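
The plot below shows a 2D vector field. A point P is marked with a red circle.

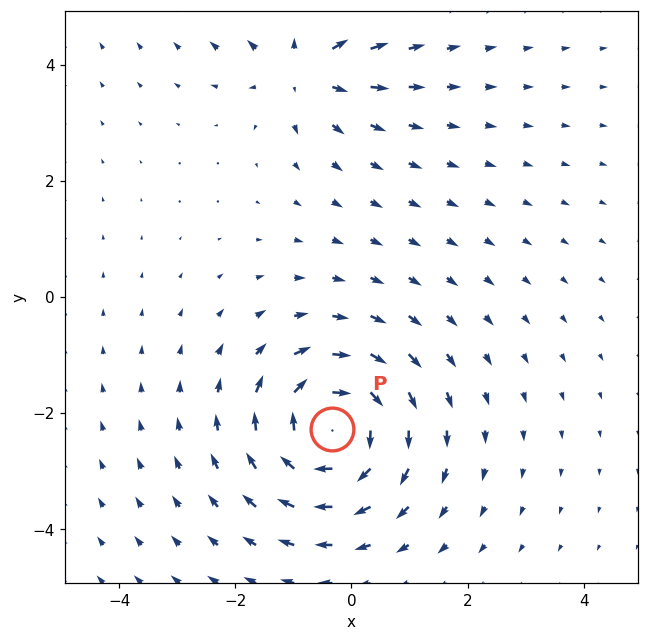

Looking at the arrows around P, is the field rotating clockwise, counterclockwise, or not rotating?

Near P at (-0.3, -2.3) the arrows circulate clockwise. The curl (z-component) there is about -6; negative curl means clockwise rotation.

clockwise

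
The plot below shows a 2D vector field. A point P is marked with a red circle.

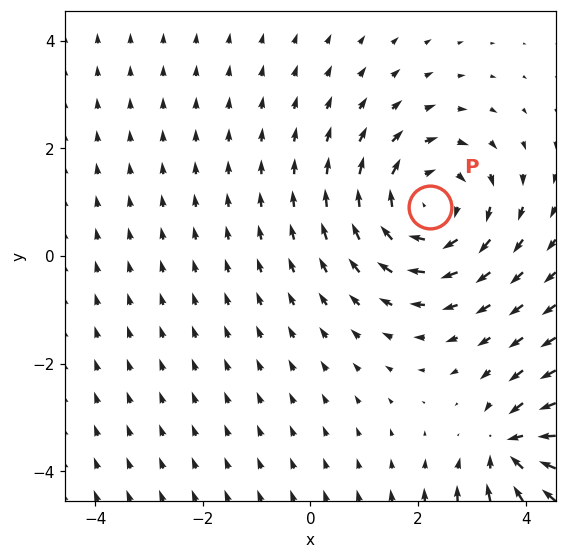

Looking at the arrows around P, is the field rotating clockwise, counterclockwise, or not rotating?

clockwise

Near P at (2.2, 0.9) the arrows circulate clockwise. The curl (z-component) there is about -3; negative curl means clockwise rotation.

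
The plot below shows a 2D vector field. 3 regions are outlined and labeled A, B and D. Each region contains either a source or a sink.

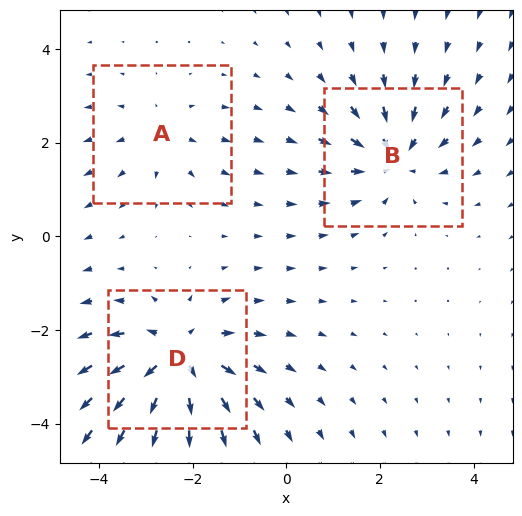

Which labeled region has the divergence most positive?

D

Divergence at each region's feature centre — A: about +2, B: about -4, D: about +5. Region D is most positive.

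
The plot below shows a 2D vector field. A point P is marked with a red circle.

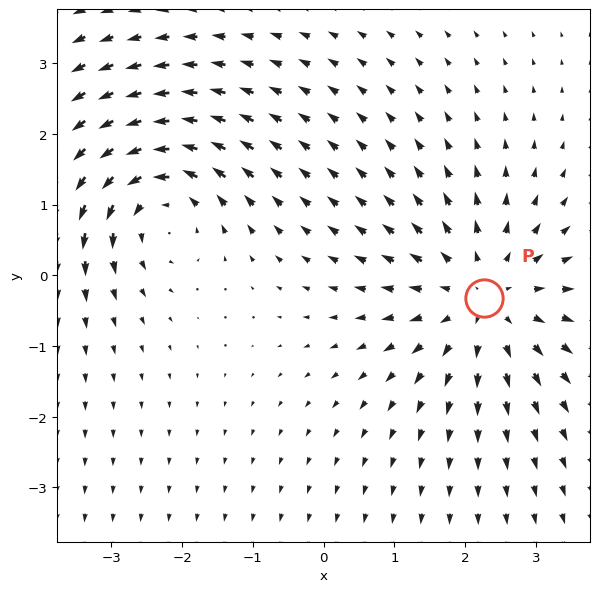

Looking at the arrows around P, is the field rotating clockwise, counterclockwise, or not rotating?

Near P at (2.3, -0.3) the arrows show no circulation. The curl there is ≈0.

not rotating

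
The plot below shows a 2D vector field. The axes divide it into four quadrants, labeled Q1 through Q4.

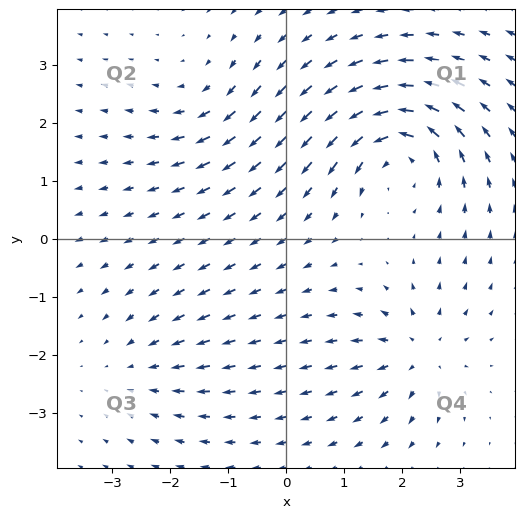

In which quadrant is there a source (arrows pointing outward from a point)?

Q4

The source sits at approximately (2.3, -2.0), which lies in quadrant Q4. The divergence there is about +4, positive as expected for a source.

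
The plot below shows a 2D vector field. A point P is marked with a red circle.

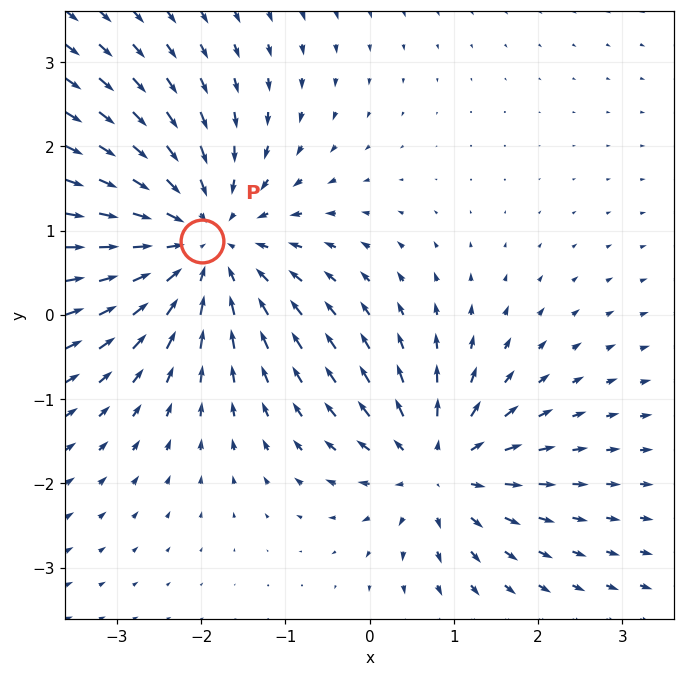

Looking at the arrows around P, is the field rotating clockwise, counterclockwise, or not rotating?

not rotating

Near P at (-2.0, 0.9) the arrows show no circulation. The curl there is ≈0.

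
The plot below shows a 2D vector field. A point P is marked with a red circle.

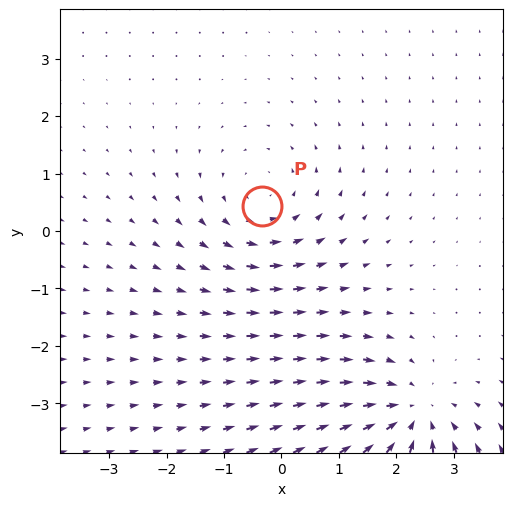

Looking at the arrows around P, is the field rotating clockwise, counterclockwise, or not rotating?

Near P at (-0.3, 0.4) the arrows circulate counterclockwise. The curl (z-component) there is about +3; positive curl means counterclockwise rotation.

counterclockwise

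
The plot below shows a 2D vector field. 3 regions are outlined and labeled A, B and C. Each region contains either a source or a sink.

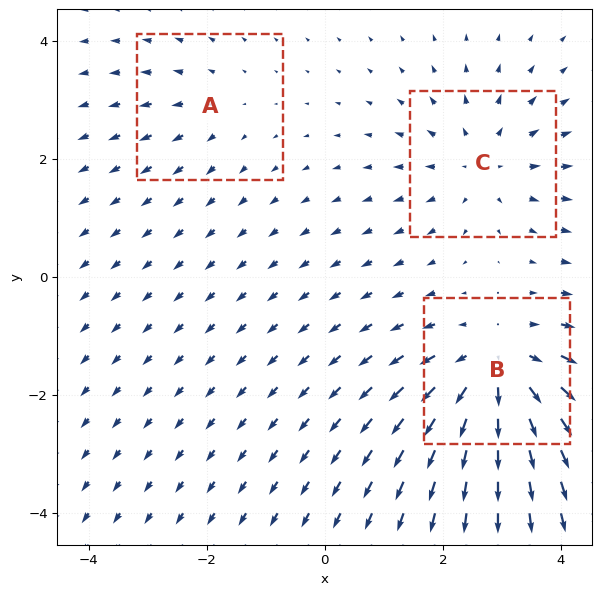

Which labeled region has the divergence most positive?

B

Divergence at each region's feature centre — A: about +2, B: about +5, C: about +3. Region B is most positive.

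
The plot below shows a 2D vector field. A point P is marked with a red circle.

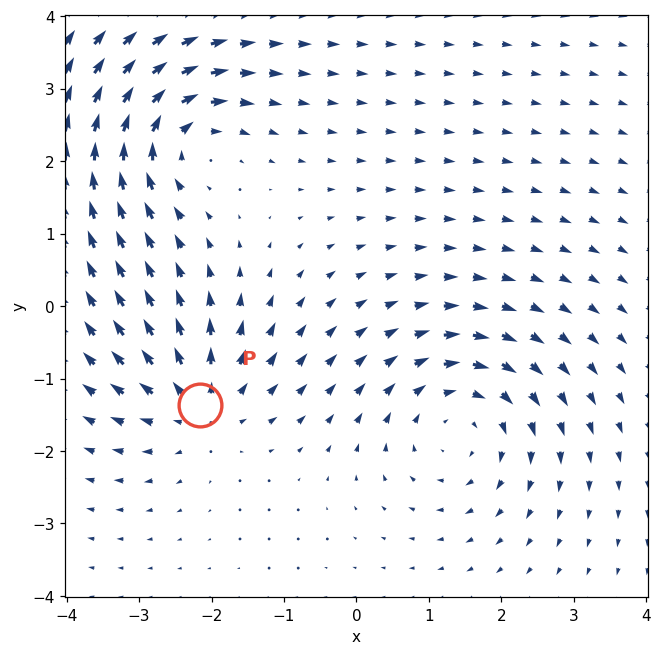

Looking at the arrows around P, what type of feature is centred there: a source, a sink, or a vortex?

At P (-2.2, -1.4) the arrows spread outward. Divergence about +5, curl ≈0 — positive divergence with near-zero curl is a source.

source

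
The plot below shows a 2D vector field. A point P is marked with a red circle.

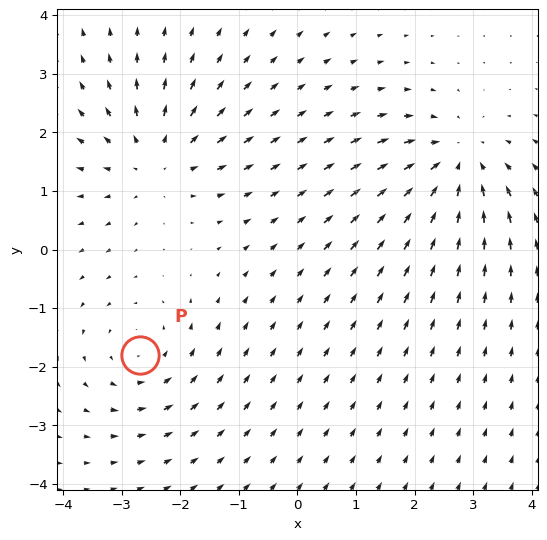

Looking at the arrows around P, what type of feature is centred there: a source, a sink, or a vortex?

vortex

At P (-2.7, -1.8) the arrows circulate counterclockwise. Divergence ≈0, curl about +3 — near-zero divergence with nonzero curl is a vortex.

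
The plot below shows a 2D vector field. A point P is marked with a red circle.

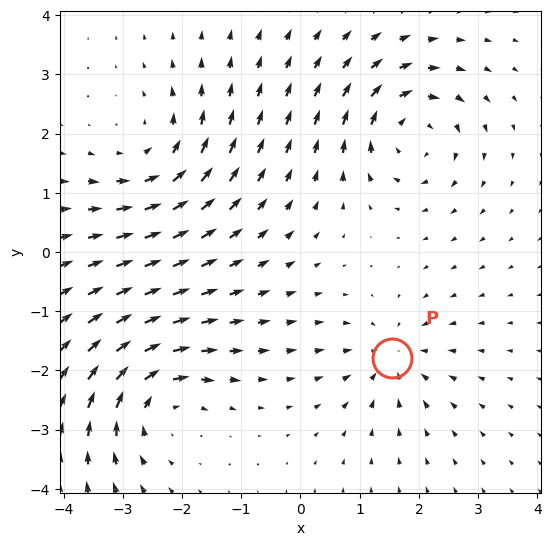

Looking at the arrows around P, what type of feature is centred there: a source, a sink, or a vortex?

At P (1.5, -1.8) the arrows converge inward. Divergence about -4, curl ≈0 — negative divergence with near-zero curl is a sink.

sink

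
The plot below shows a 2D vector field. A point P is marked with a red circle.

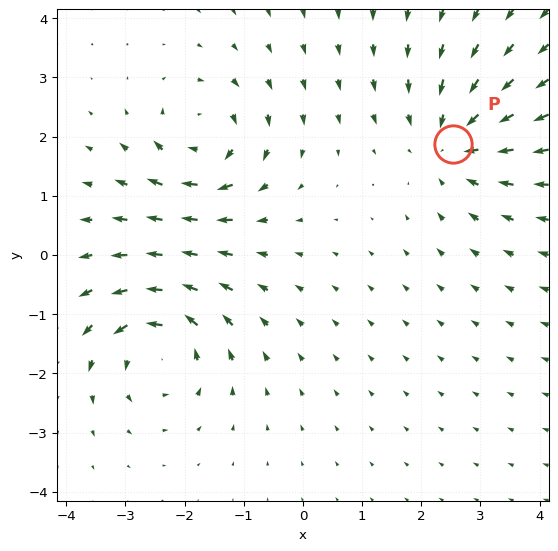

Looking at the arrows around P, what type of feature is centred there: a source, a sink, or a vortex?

sink

At P (2.5, 1.9) the arrows converge inward. Divergence about -4, curl ≈0 — negative divergence with near-zero curl is a sink.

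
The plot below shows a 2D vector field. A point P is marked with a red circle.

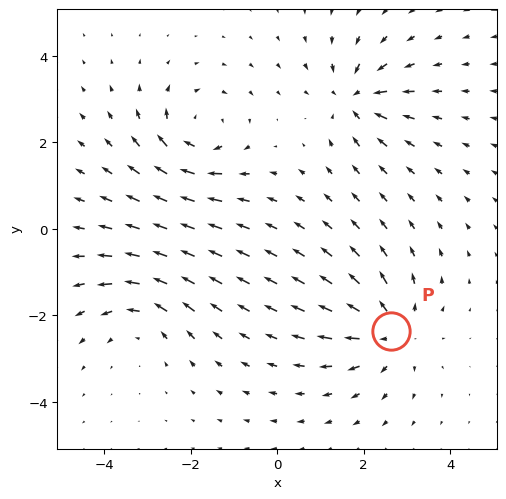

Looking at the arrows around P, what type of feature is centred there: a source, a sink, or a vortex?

source

At P (2.6, -2.4) the arrows spread outward. Divergence about +4, curl ≈0 — positive divergence with near-zero curl is a source.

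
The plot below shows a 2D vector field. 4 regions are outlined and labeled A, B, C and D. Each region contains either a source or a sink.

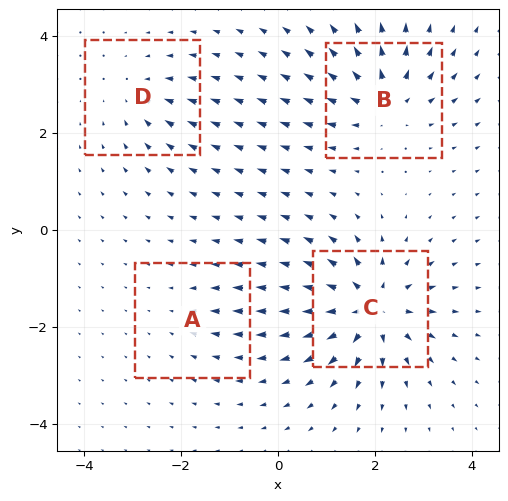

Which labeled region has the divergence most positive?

C

Divergence at each region's feature centre — A: about -2, B: about +6, C: about +8, D: about -4. Region C is most positive.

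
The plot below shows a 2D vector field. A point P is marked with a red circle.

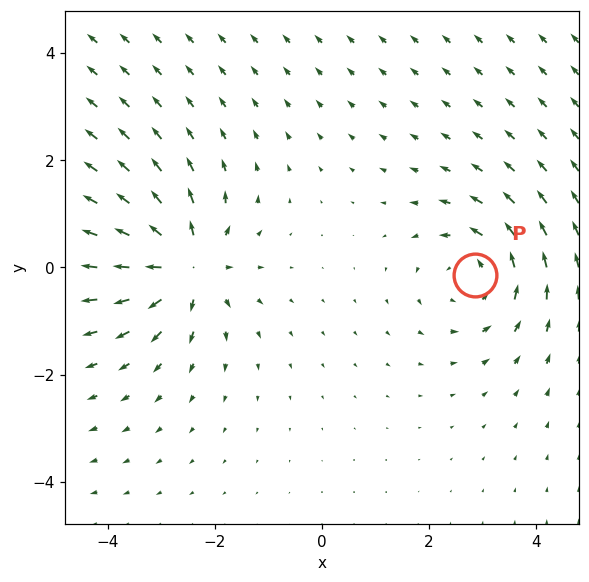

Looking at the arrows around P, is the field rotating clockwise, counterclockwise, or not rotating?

Near P at (2.9, -0.1) the arrows circulate counterclockwise. The curl (z-component) there is about +3; positive curl means counterclockwise rotation.

counterclockwise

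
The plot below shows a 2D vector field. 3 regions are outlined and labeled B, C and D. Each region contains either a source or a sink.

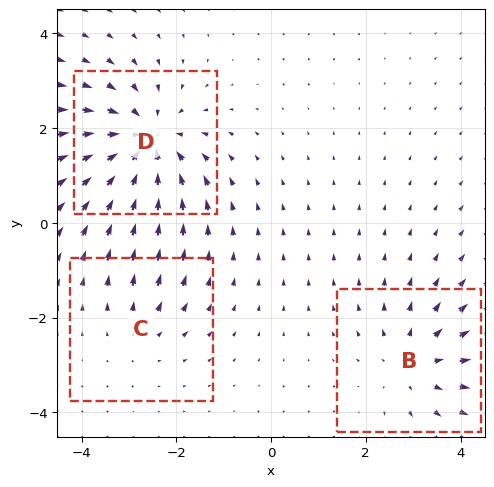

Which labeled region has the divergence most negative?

D

Divergence at each region's feature centre — B: about +3, C: about +2, D: about -5. Region D is most negative.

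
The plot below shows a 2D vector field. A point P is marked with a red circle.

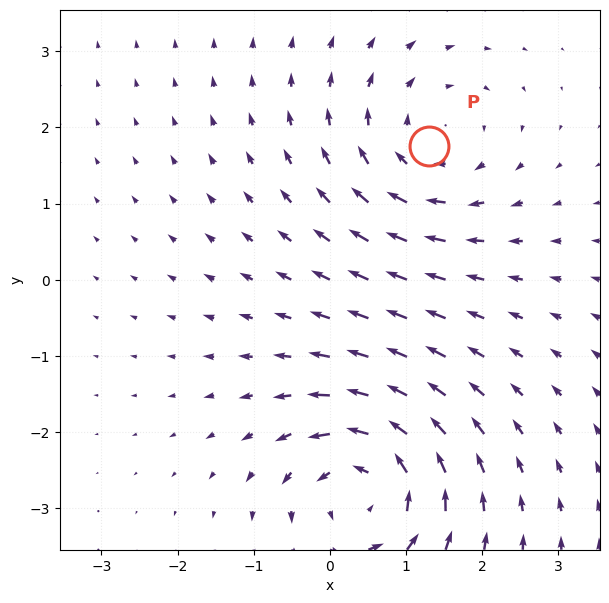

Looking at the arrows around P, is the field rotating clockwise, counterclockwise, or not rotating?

Near P at (1.3, 1.8) the arrows circulate clockwise. The curl (z-component) there is about -4; negative curl means clockwise rotation.

clockwise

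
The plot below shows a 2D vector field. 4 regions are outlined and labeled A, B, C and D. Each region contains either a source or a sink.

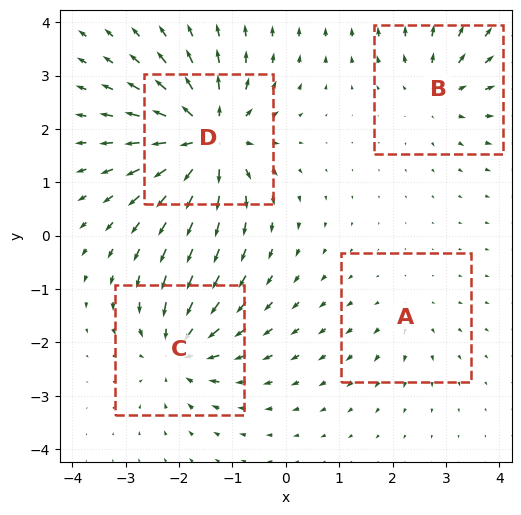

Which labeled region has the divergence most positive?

Divergence at each region's feature centre — A: about +3, B: about +4, C: about -6, D: about +9. Region D is most positive.

D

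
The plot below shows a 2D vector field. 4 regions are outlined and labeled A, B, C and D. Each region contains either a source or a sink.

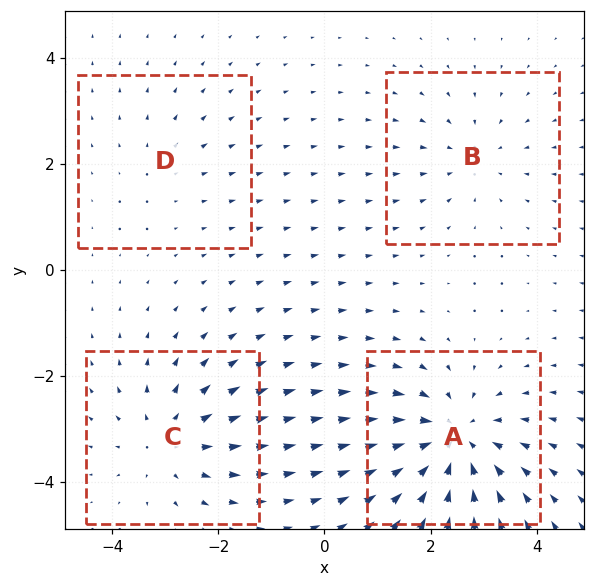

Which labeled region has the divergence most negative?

Divergence at each region's feature centre — A: about -6, B: about -3, C: about +4, D: about +2. Region A is most negative.

A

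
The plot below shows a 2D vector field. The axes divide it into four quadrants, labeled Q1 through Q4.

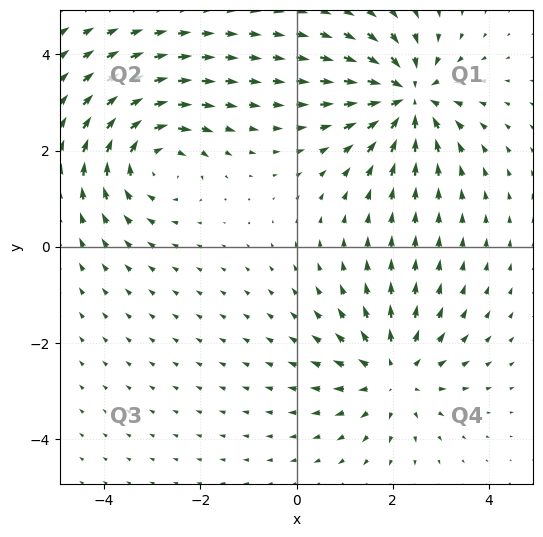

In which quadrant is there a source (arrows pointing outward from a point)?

The source sits at approximately (2.0, -2.7), which lies in quadrant Q4. The divergence there is about +4, positive as expected for a source.

Q4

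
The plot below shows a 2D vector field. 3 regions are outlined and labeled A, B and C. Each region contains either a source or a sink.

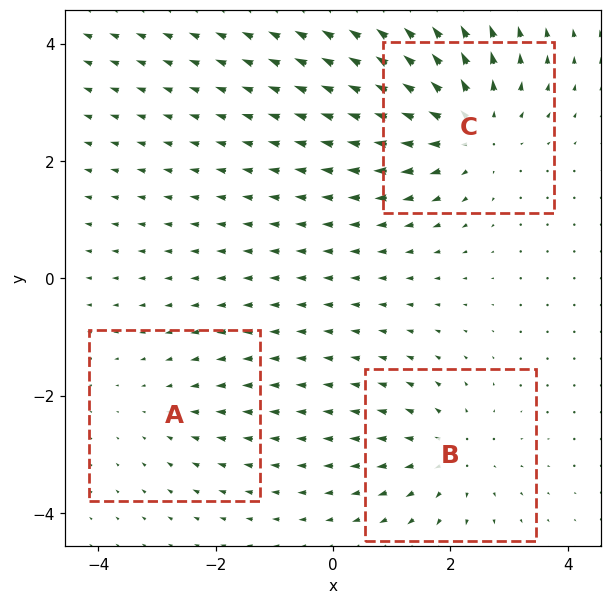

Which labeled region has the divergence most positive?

Divergence at each region's feature centre — A: about -2, B: about +3, C: about +5. Region C is most positive.

C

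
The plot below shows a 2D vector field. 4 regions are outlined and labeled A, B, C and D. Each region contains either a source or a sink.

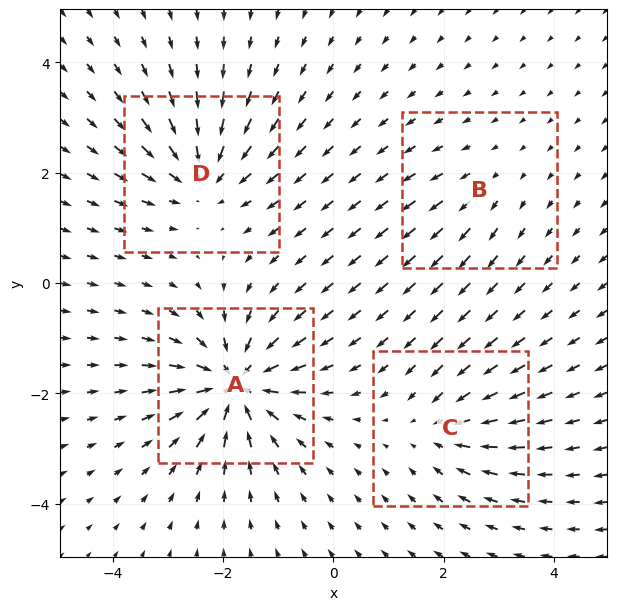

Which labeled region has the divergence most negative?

A

Divergence at each region's feature centre — A: about -8, B: about +2, C: about -4, D: about -6. Region A is most negative.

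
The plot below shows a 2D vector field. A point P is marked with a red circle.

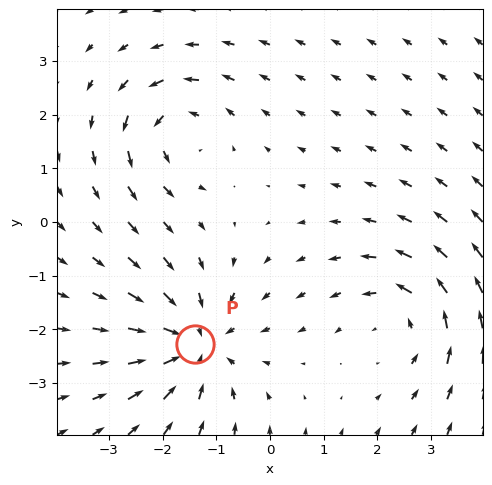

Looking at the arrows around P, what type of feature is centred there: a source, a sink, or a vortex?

sink

At P (-1.4, -2.3) the arrows converge inward. Divergence about -5, curl ≈0 — negative divergence with near-zero curl is a sink.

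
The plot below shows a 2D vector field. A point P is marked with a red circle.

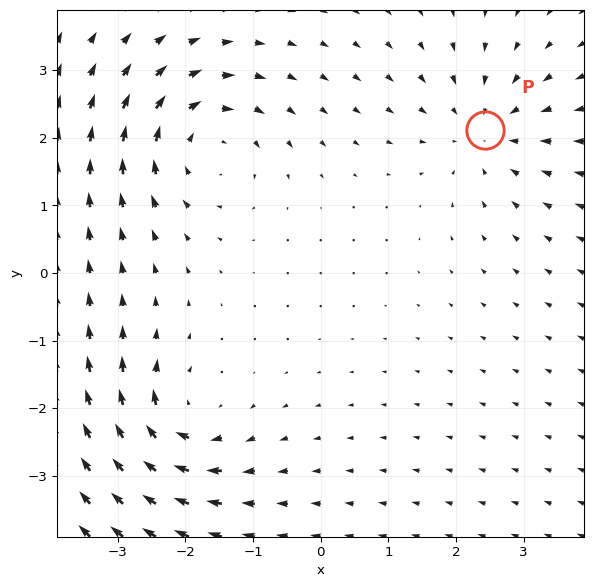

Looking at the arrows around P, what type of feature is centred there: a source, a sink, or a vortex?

sink

At P (2.4, 2.1) the arrows converge inward. Divergence about -3, curl ≈0 — negative divergence with near-zero curl is a sink.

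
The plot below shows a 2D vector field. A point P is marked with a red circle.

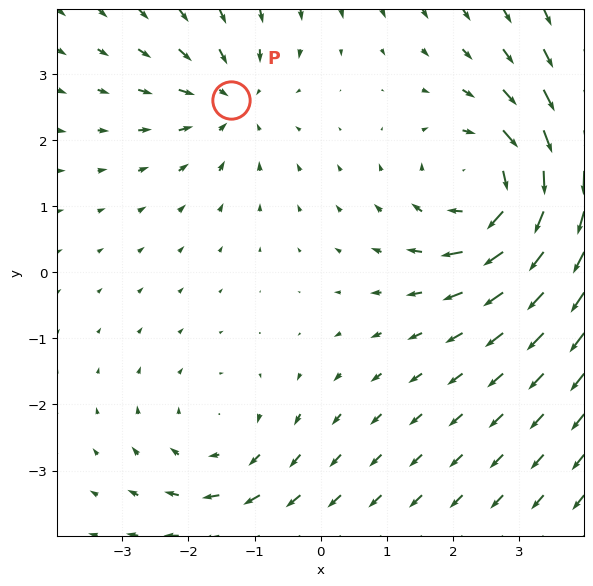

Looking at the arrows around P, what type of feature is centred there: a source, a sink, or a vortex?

At P (-1.4, 2.6) the arrows converge inward. Divergence about -3, curl ≈0 — negative divergence with near-zero curl is a sink.

sink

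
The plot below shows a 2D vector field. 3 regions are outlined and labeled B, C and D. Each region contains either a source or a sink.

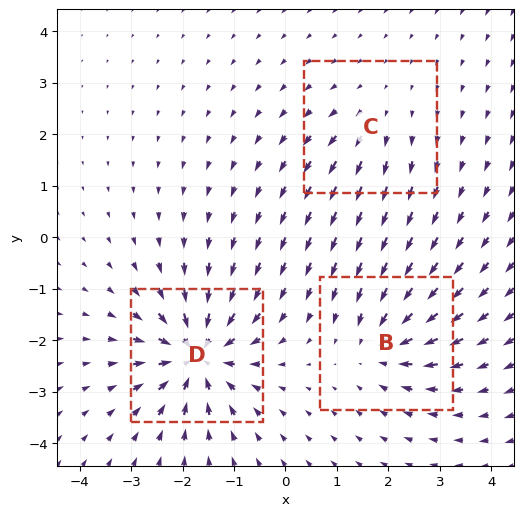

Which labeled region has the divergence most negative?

Divergence at each region's feature centre — B: about -4, C: about +2, D: about -7. Region D is most negative.

D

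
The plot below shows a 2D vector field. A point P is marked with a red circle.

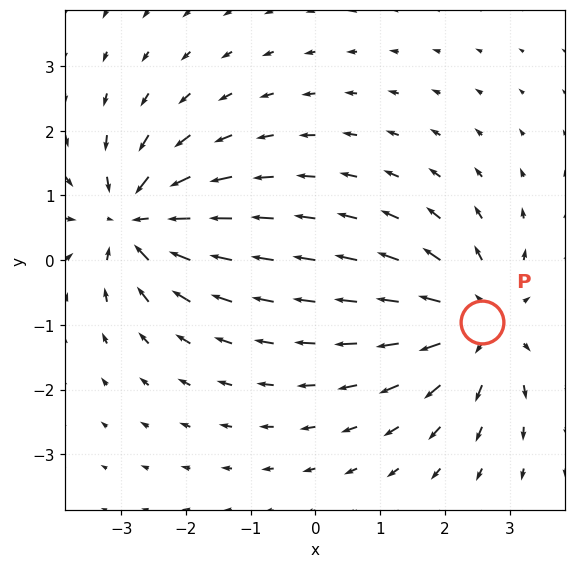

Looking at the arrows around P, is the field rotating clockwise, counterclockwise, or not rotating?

Near P at (2.6, -1.0) the arrows show no circulation. The curl there is ≈0.

not rotating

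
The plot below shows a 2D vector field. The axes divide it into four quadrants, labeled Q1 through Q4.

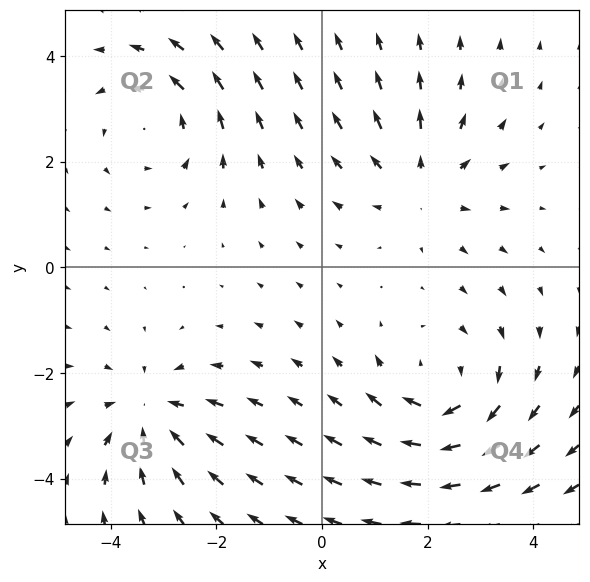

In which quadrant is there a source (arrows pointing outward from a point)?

Q1

The source sits at approximately (1.9, 1.6), which lies in quadrant Q1. The divergence there is about +3, positive as expected for a source.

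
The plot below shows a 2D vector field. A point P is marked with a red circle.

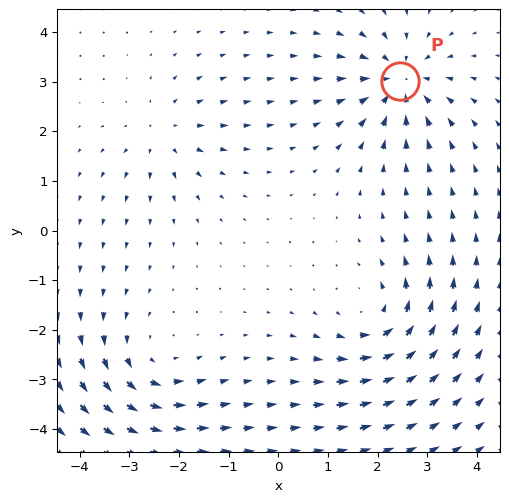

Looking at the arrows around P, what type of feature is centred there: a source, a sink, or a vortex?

sink

At P (2.4, 3.0) the arrows converge inward. Divergence about -5, curl ≈0 — negative divergence with near-zero curl is a sink.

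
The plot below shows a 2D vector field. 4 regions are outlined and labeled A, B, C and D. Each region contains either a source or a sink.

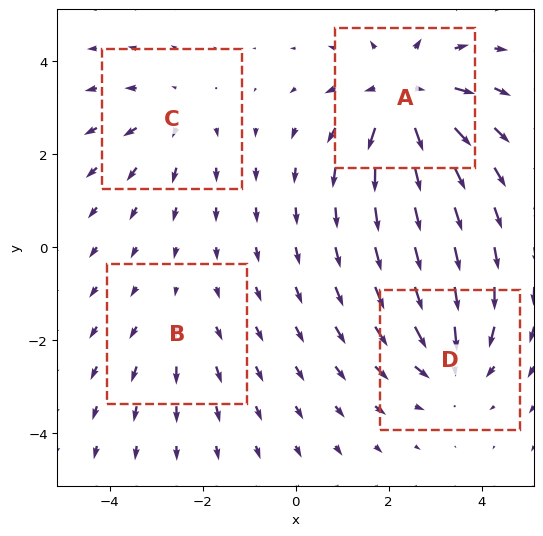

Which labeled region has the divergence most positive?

Divergence at each region's feature centre — A: about +6, B: about +2, C: about +3, D: about -4. Region A is most positive.

A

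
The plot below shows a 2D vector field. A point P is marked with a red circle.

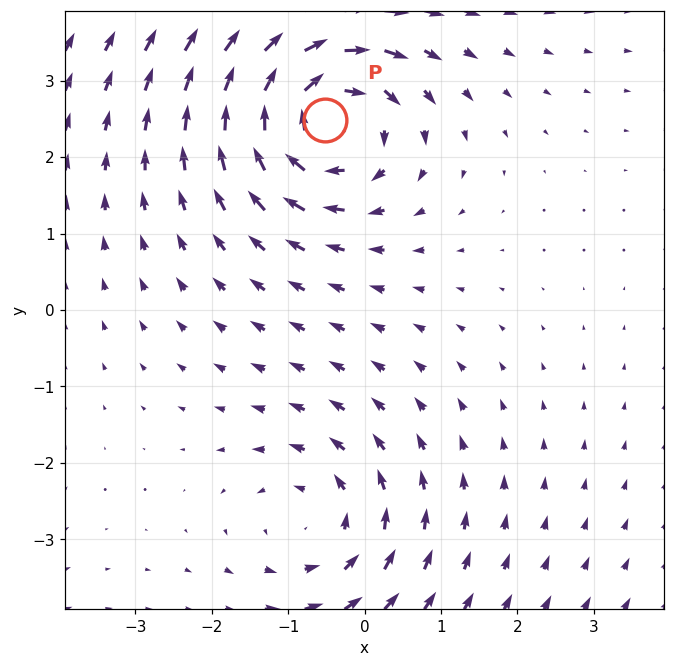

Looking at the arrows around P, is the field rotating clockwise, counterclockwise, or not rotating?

Near P at (-0.5, 2.5) the arrows circulate clockwise. The curl (z-component) there is about -6; negative curl means clockwise rotation.

clockwise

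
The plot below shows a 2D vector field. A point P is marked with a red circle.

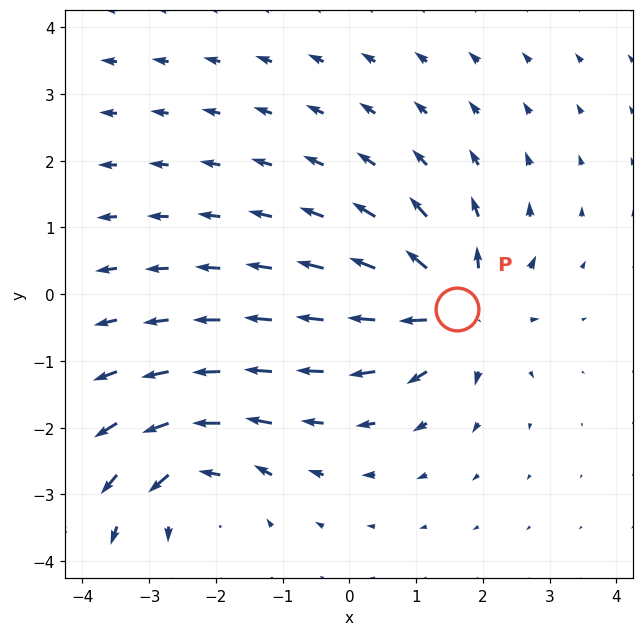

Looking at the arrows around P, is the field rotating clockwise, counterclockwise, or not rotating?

not rotating

Near P at (1.6, -0.2) the arrows show no circulation. The curl there is ≈0.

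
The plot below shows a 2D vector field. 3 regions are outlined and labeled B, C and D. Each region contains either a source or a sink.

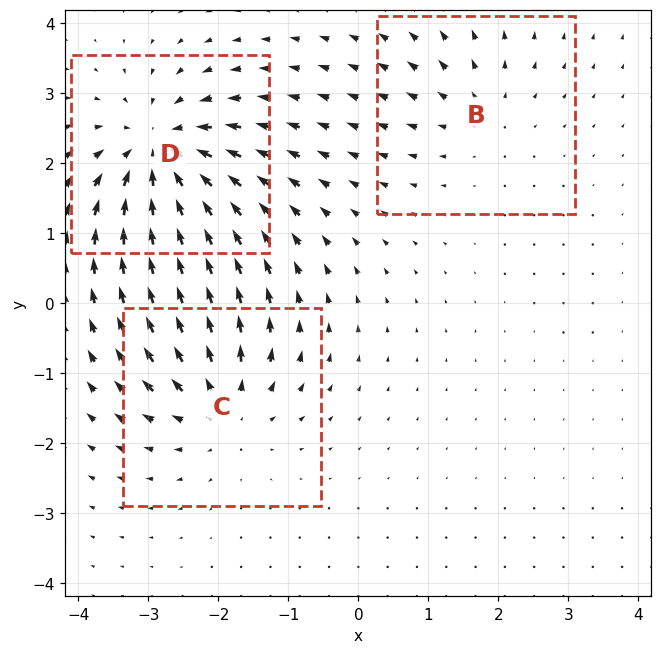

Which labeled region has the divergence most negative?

Divergence at each region's feature centre — B: about +2, C: about +4, D: about -5. Region D is most negative.

D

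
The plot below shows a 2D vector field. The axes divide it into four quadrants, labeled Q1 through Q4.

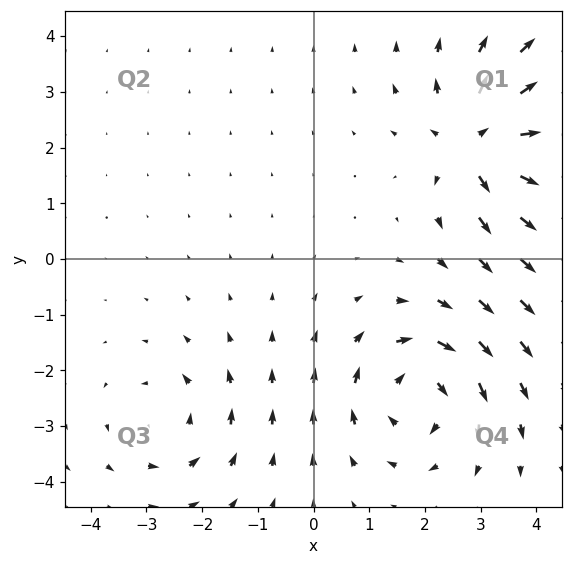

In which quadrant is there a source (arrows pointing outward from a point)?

The source sits at approximately (3.0, 2.1), which lies in quadrant Q1. The divergence there is about +6, positive as expected for a source.

Q1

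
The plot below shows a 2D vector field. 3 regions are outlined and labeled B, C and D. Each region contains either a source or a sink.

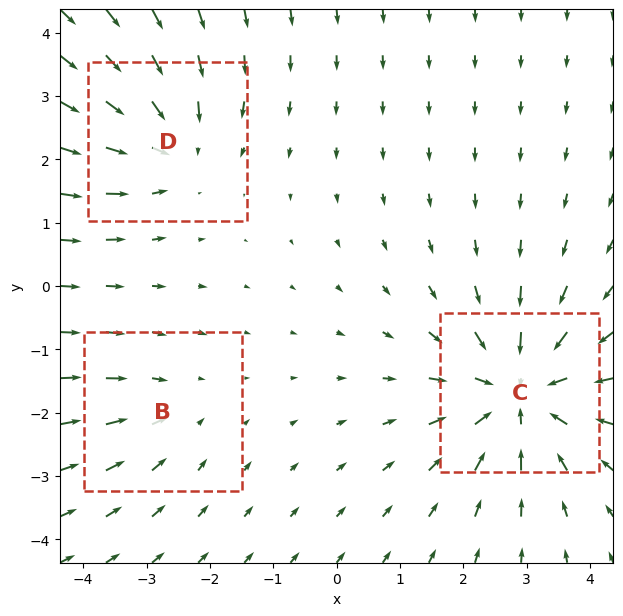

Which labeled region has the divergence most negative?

Divergence at each region's feature centre — B: about -2, C: about -5, D: about -3. Region C is most negative.

C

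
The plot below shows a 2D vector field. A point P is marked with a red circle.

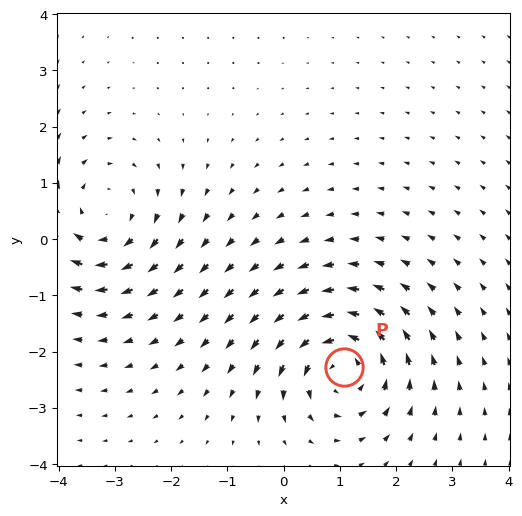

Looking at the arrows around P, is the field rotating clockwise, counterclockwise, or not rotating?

counterclockwise

Near P at (1.1, -2.3) the arrows circulate counterclockwise. The curl (z-component) there is about +6; positive curl means counterclockwise rotation.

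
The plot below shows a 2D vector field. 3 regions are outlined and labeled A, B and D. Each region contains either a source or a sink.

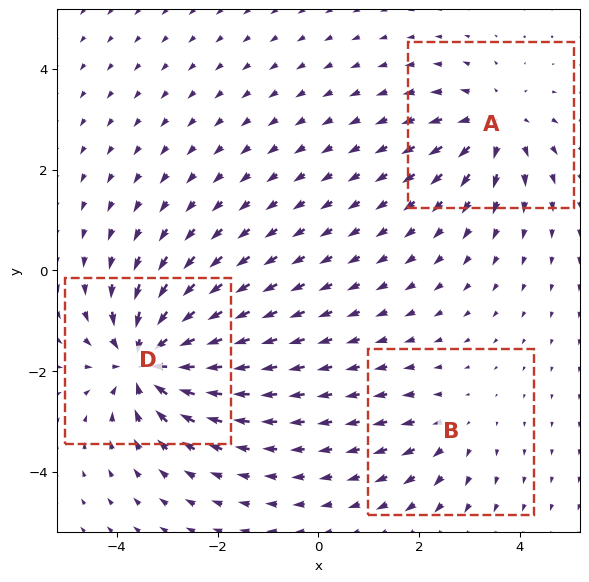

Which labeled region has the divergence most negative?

Divergence at each region's feature centre — A: about +3, B: about +2, D: about -5. Region D is most negative.

D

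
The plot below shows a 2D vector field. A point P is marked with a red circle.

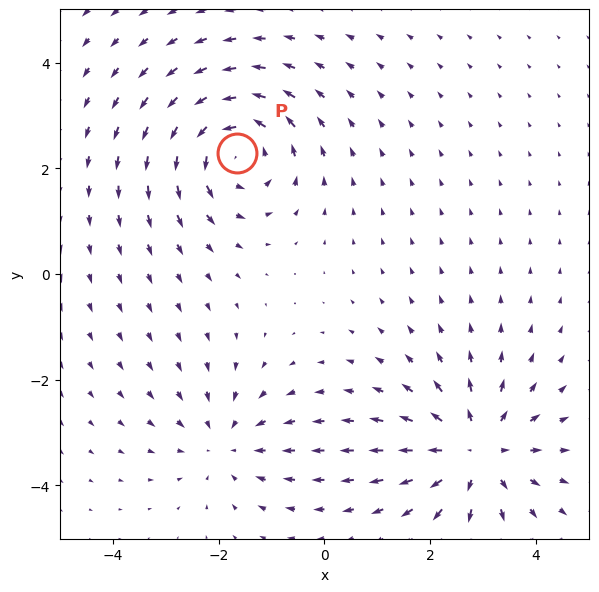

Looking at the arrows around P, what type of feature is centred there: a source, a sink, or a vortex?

vortex

At P (-1.7, 2.3) the arrows circulate counterclockwise. Divergence ≈0, curl about +5 — near-zero divergence with nonzero curl is a vortex.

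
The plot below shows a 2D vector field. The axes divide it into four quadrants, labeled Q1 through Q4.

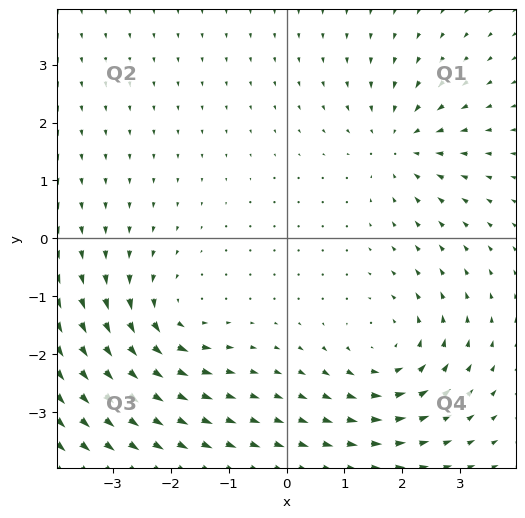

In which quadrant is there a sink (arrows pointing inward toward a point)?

Q1

The sink sits at approximately (2.0, 1.6), which lies in quadrant Q1. The divergence there is about -3, negative as expected for a sink.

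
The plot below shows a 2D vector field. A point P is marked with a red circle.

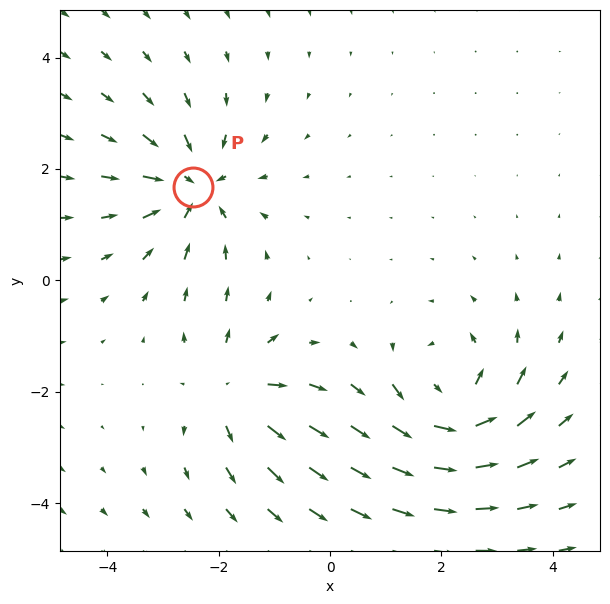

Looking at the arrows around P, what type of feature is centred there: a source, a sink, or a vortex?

At P (-2.5, 1.7) the arrows converge inward. Divergence about -5, curl ≈0 — negative divergence with near-zero curl is a sink.

sink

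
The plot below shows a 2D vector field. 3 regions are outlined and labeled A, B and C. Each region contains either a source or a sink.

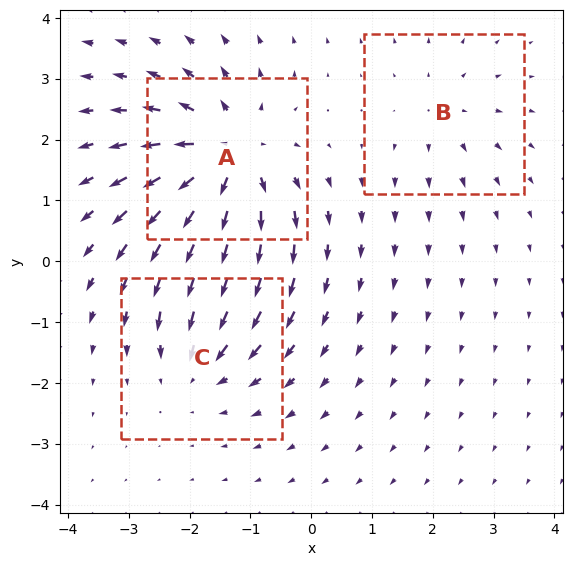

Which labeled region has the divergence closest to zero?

Divergence at each region's feature centre — A: about +6, B: about +2, C: about -3. Region B is closest to zero.

B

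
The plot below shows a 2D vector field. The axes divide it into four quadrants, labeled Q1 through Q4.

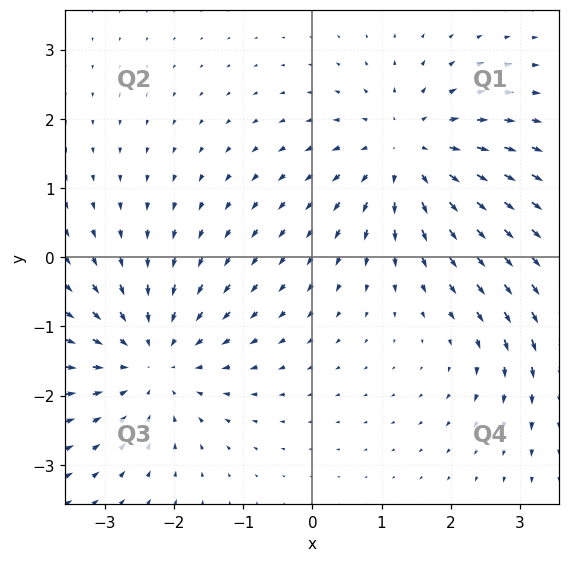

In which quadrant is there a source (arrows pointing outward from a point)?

The source sits at approximately (1.4, 1.5), which lies in quadrant Q1. The divergence there is about +4, positive as expected for a source.

Q1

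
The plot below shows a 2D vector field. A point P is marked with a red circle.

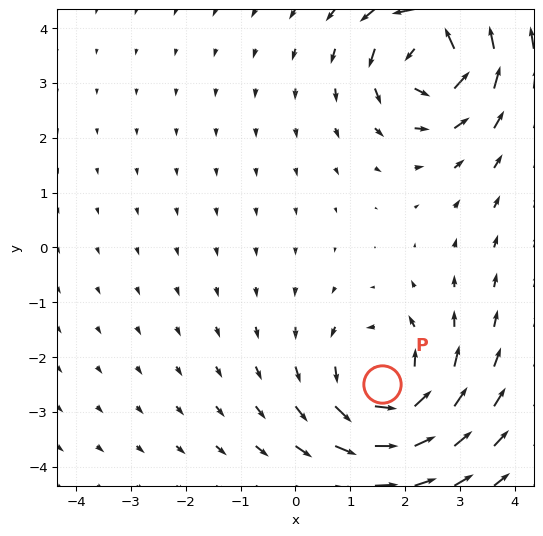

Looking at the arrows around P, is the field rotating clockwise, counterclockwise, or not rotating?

counterclockwise

Near P at (1.6, -2.5) the arrows circulate counterclockwise. The curl (z-component) there is about +4; positive curl means counterclockwise rotation.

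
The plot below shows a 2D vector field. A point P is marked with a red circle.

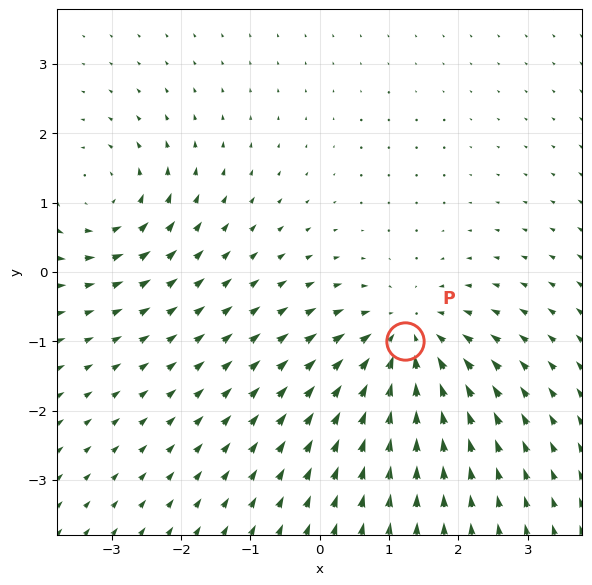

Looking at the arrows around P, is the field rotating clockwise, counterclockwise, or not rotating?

not rotating

Near P at (1.2, -1.0) the arrows show no circulation. The curl there is ≈0.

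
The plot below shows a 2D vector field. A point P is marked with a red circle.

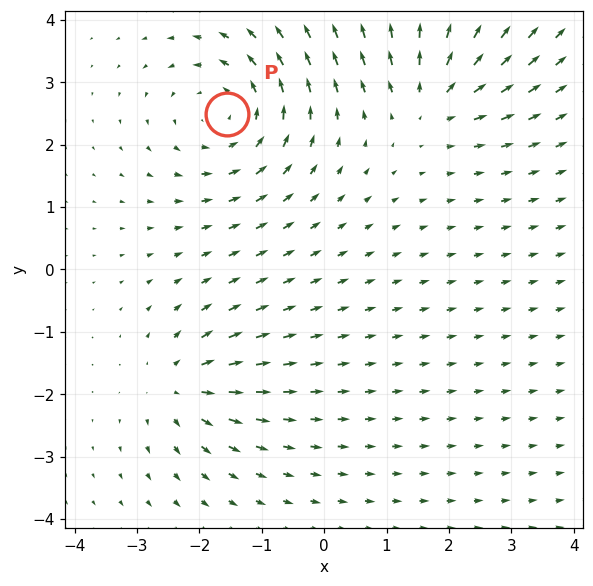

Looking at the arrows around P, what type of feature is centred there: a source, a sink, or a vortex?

vortex

At P (-1.6, 2.5) the arrows circulate counterclockwise. Divergence ≈0, curl about +4 — near-zero divergence with nonzero curl is a vortex.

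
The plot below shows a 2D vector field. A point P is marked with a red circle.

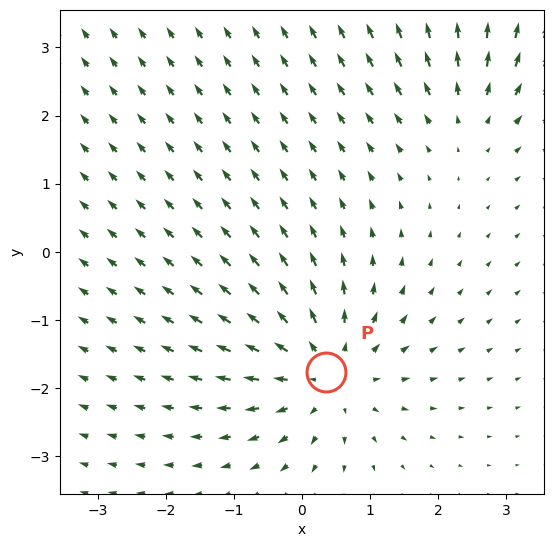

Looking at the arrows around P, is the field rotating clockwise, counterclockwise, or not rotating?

Near P at (0.4, -1.8) the arrows show no circulation. The curl there is ≈0.

not rotating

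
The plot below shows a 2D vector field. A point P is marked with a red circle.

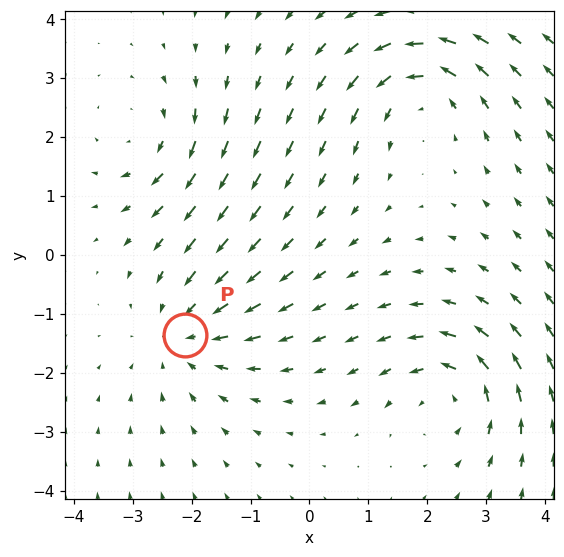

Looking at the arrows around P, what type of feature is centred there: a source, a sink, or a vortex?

sink

At P (-2.1, -1.4) the arrows converge inward. Divergence about -4, curl ≈0 — negative divergence with near-zero curl is a sink.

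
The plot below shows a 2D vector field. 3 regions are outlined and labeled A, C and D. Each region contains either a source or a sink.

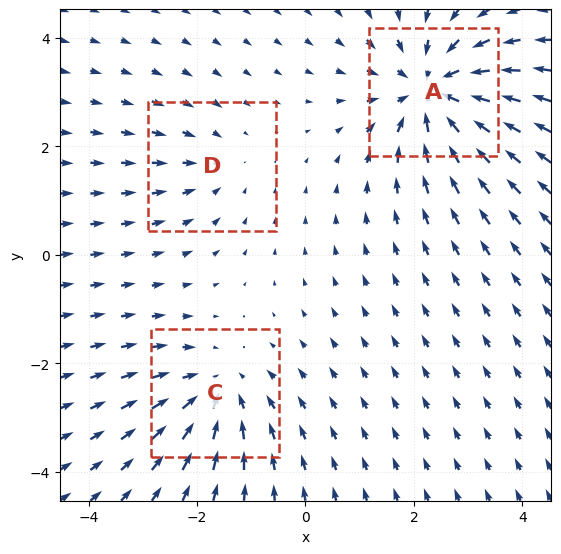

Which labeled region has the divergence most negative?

A

Divergence at each region's feature centre — A: about -5, C: about -3, D: about -2. Region A is most negative.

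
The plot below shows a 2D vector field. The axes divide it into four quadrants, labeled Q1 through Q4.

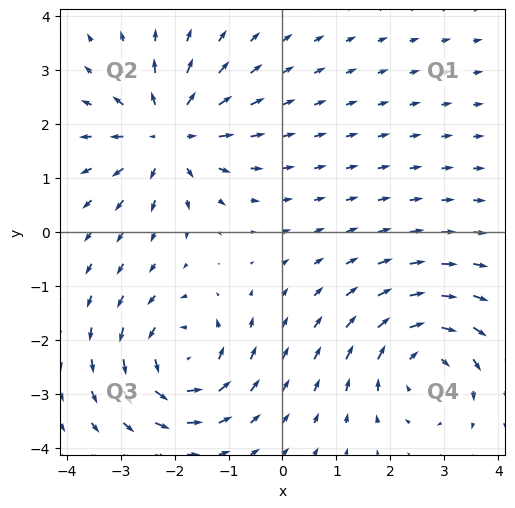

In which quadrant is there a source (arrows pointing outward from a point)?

The source sits at approximately (-2.1, 1.8), which lies in quadrant Q2. The divergence there is about +5, positive as expected for a source.

Q2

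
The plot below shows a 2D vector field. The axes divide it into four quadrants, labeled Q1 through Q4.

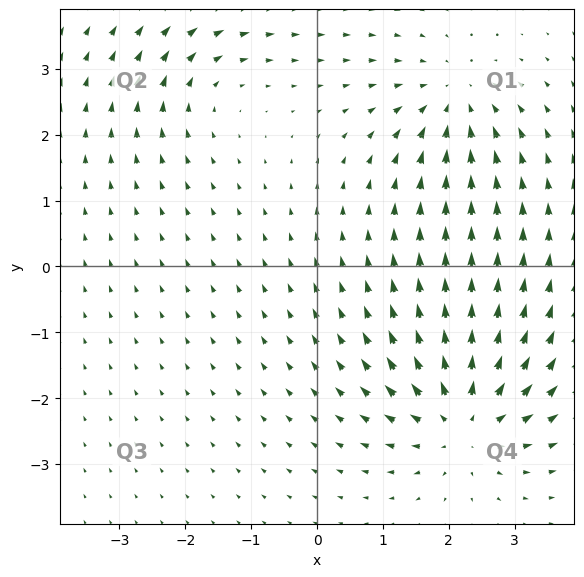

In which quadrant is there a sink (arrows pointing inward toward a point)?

Q1

The sink sits at approximately (2.1, 2.5), which lies in quadrant Q1. The divergence there is about -4, negative as expected for a sink.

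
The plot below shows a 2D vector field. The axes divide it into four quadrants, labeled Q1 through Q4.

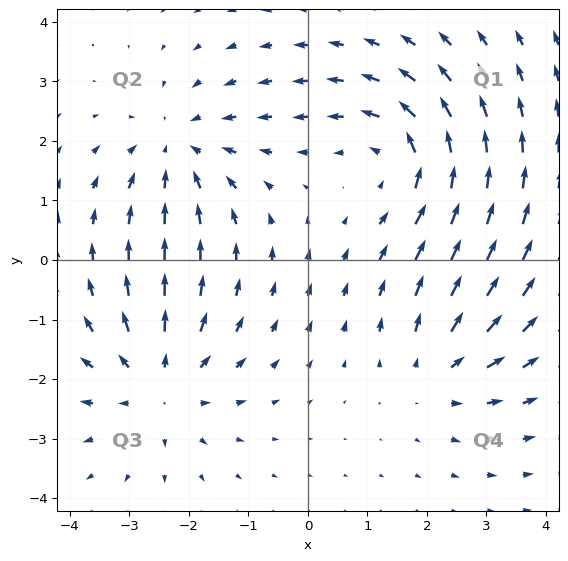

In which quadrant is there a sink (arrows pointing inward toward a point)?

The sink sits at approximately (-2.2, 1.9), which lies in quadrant Q2. The divergence there is about -3, negative as expected for a sink.

Q2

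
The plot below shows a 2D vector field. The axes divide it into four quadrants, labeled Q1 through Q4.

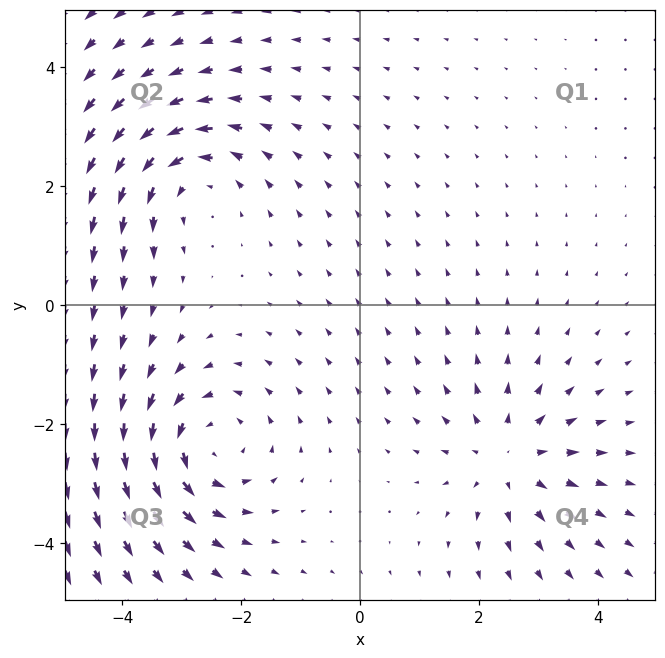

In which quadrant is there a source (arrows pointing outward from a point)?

Q4

The source sits at approximately (2.5, -2.6), which lies in quadrant Q4. The divergence there is about +4, positive as expected for a source.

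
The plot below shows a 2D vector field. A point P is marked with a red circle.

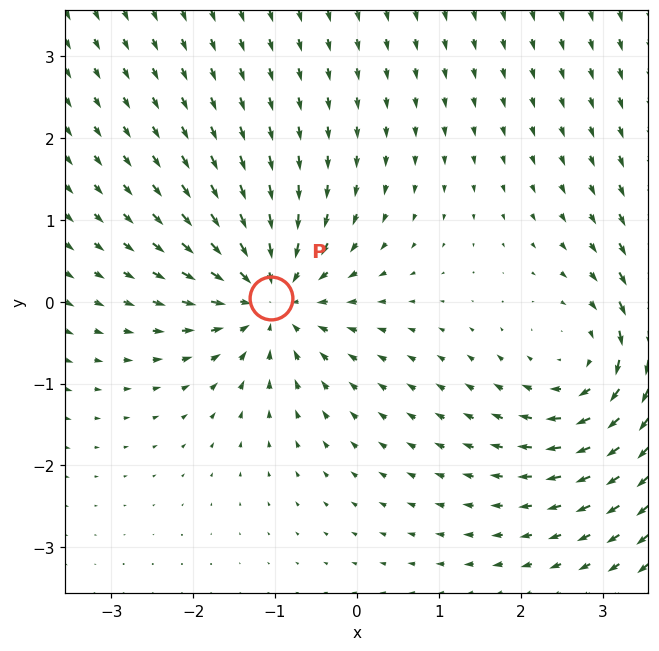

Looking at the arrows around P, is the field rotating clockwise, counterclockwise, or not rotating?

not rotating

Near P at (-1.1, 0.0) the arrows show no circulation. The curl there is ≈0.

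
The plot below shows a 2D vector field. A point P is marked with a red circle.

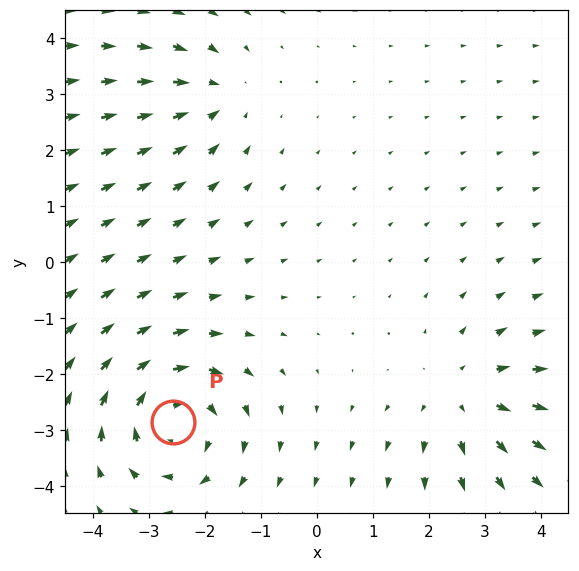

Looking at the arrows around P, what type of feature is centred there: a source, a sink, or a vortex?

vortex

At P (-2.6, -2.9) the arrows circulate clockwise. Divergence ≈0, curl about -5 — near-zero divergence with nonzero curl is a vortex.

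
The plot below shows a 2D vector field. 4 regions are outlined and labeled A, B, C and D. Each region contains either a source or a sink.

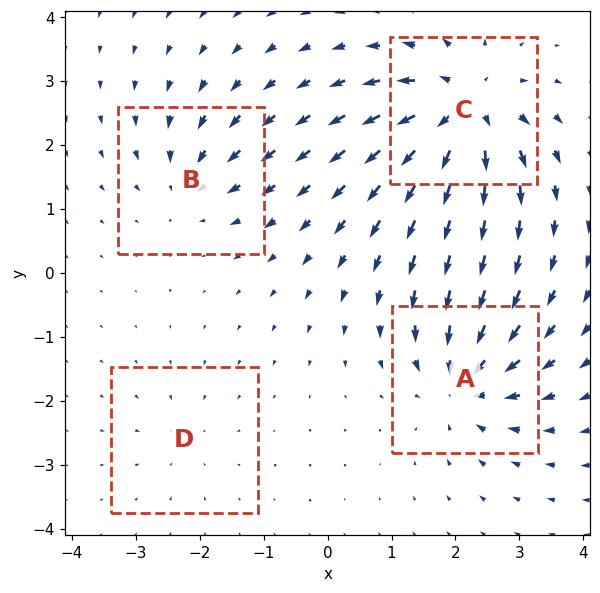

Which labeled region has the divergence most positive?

C

Divergence at each region's feature centre — A: about -7, B: about -4, C: about +8, D: about -2. Region C is most positive.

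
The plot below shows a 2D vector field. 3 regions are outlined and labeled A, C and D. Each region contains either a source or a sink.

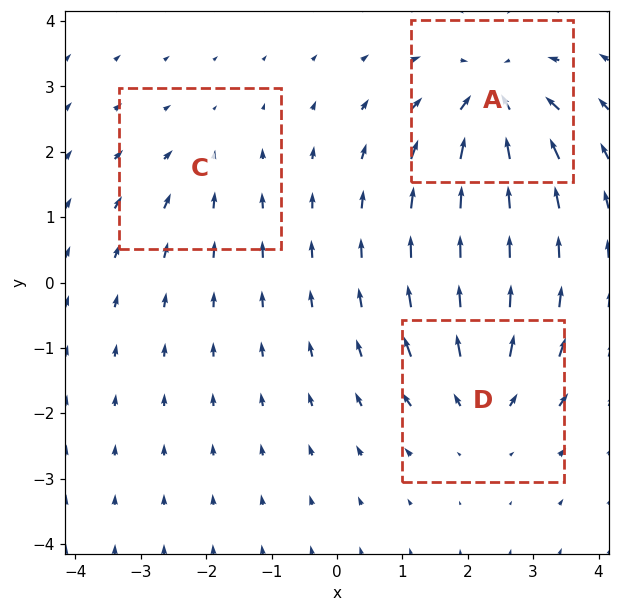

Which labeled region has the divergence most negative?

A

Divergence at each region's feature centre — A: about -5, C: about -2, D: about +4. Region A is most negative.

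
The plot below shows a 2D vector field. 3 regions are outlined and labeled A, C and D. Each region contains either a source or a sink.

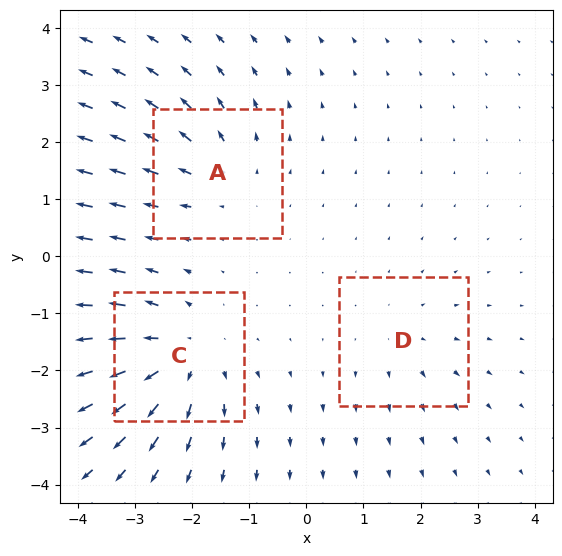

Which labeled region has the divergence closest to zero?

D

Divergence at each region's feature centre — A: about +3, C: about +4, D: about +2. Region D is closest to zero.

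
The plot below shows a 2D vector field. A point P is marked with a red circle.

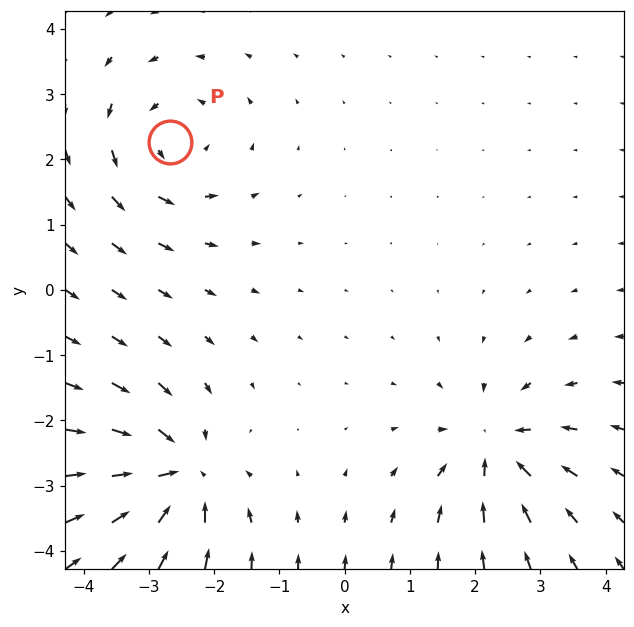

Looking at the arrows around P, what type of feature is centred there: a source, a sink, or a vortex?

At P (-2.7, 2.3) the arrows circulate counterclockwise. Divergence ≈0, curl about +3 — near-zero divergence with nonzero curl is a vortex.

vortex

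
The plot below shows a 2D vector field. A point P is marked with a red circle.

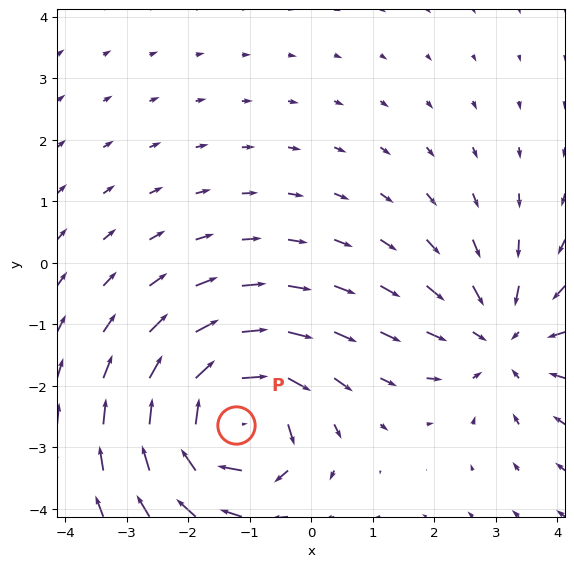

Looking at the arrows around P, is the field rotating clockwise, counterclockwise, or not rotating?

clockwise

Near P at (-1.2, -2.6) the arrows circulate clockwise. The curl (z-component) there is about -6; negative curl means clockwise rotation.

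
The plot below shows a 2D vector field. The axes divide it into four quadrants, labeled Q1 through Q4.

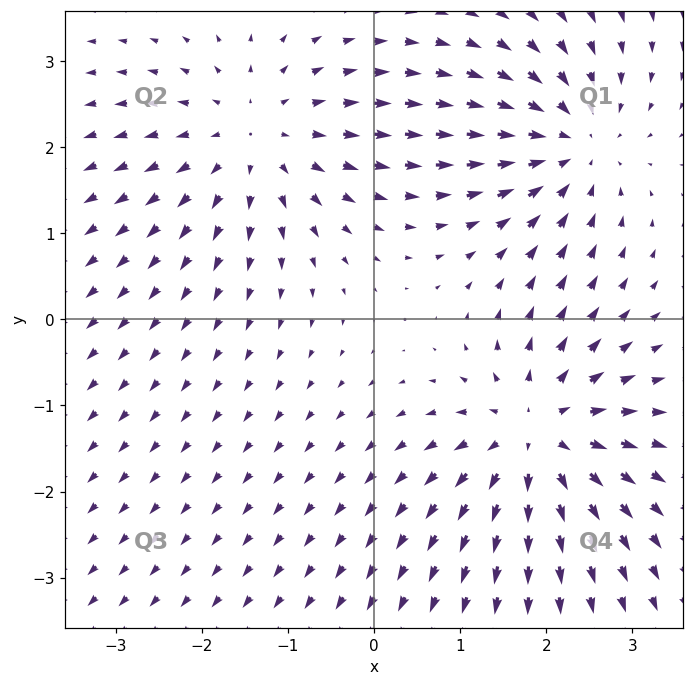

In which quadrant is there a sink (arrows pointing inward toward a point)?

Q1

The sink sits at approximately (2.3, 2.0), which lies in quadrant Q1. The divergence there is about -4, negative as expected for a sink.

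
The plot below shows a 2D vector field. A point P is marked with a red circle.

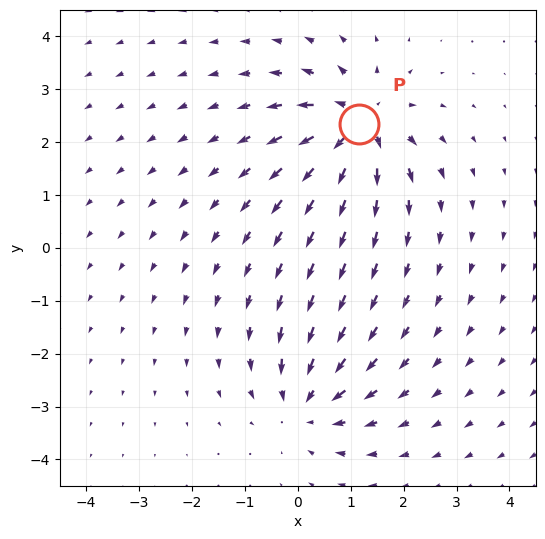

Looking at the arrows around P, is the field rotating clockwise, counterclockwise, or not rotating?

not rotating

Near P at (1.2, 2.3) the arrows show no circulation. The curl there is ≈0.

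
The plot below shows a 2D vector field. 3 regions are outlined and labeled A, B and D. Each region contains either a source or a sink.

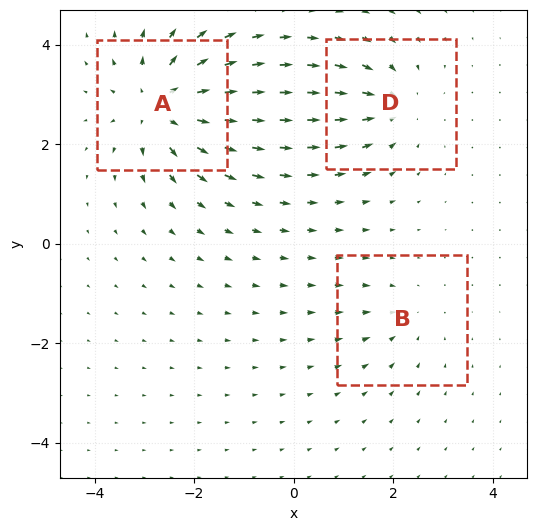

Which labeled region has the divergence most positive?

Divergence at each region's feature centre — A: about +5, B: about -2, D: about -4. Region A is most positive.

A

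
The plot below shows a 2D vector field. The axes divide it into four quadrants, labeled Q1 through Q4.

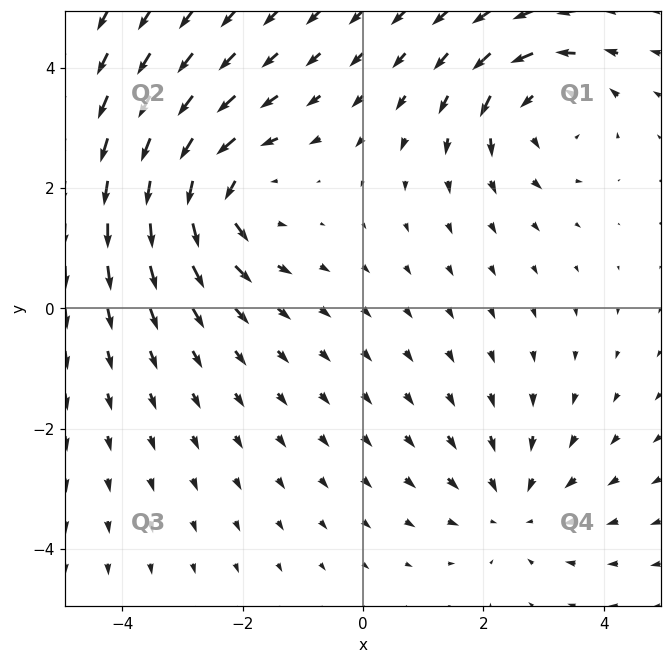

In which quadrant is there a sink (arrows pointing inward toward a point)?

Q4

The sink sits at approximately (2.5, -3.3), which lies in quadrant Q4. The divergence there is about -3, negative as expected for a sink.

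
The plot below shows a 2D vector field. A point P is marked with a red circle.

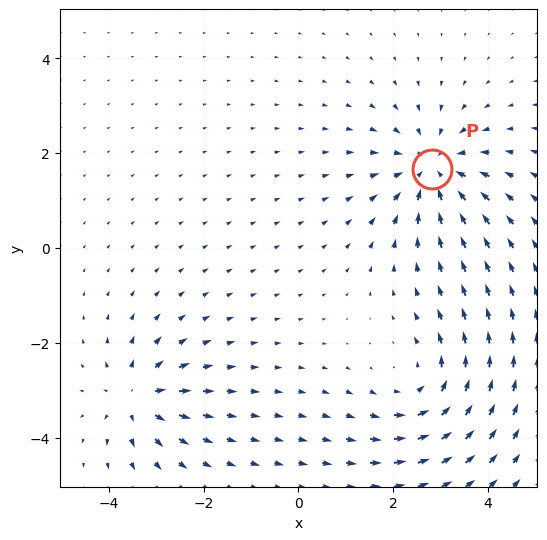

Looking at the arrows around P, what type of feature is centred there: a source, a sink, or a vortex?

sink

At P (2.8, 1.7) the arrows converge inward. Divergence about -4, curl ≈0 — negative divergence with near-zero curl is a sink.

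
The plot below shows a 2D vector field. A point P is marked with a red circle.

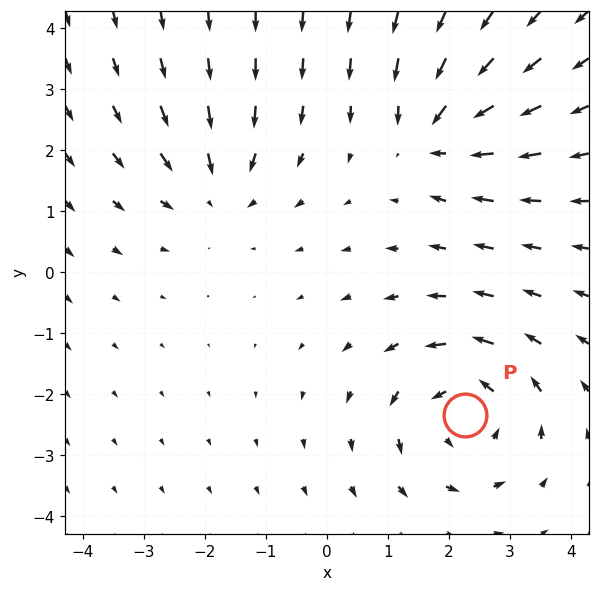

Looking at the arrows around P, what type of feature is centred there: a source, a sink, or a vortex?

vortex

At P (2.3, -2.3) the arrows circulate counterclockwise. Divergence ≈0, curl about +5 — near-zero divergence with nonzero curl is a vortex.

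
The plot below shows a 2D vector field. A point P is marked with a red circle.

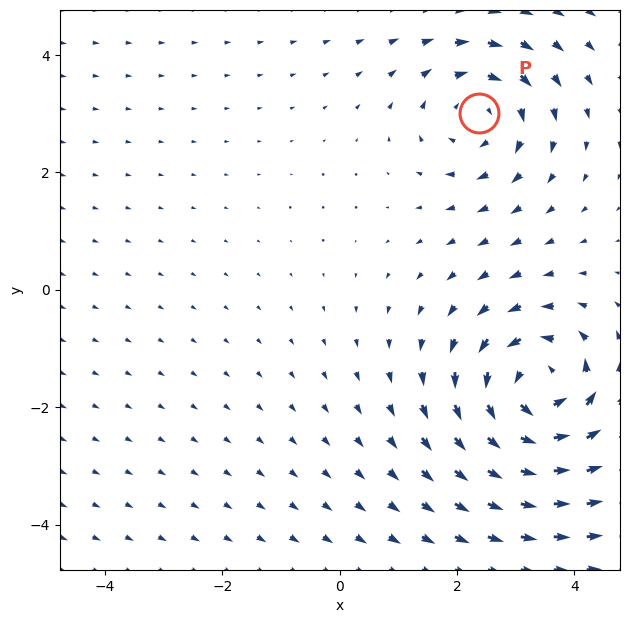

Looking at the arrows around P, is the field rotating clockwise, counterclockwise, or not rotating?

clockwise

Near P at (2.4, 3.0) the arrows circulate clockwise. The curl (z-component) there is about -3; negative curl means clockwise rotation.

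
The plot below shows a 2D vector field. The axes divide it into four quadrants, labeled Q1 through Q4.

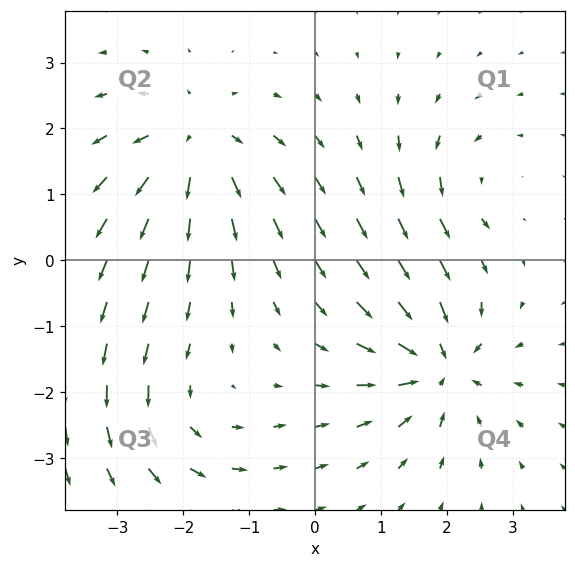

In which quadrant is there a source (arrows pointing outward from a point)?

Q2

The source sits at approximately (-1.8, 1.8), which lies in quadrant Q2. The divergence there is about +6, positive as expected for a source.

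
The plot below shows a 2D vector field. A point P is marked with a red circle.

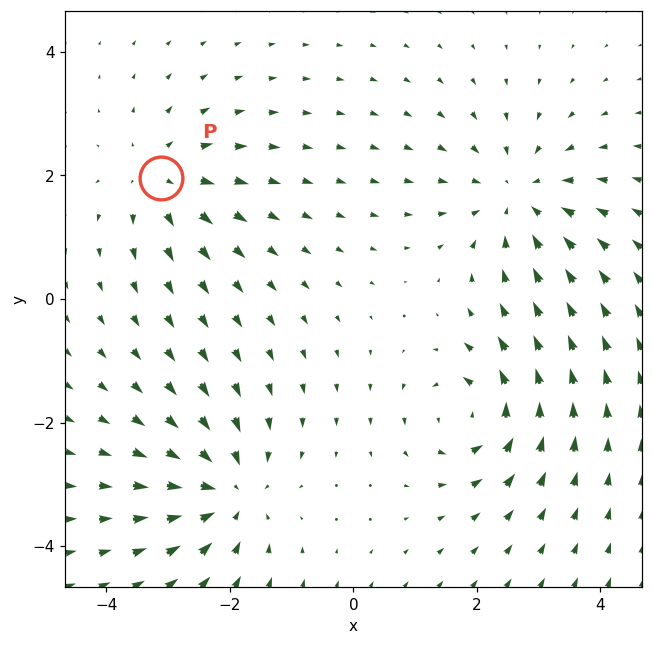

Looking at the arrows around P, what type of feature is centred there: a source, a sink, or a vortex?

source

At P (-3.1, 2.0) the arrows spread outward. Divergence about +3, curl ≈0 — positive divergence with near-zero curl is a source.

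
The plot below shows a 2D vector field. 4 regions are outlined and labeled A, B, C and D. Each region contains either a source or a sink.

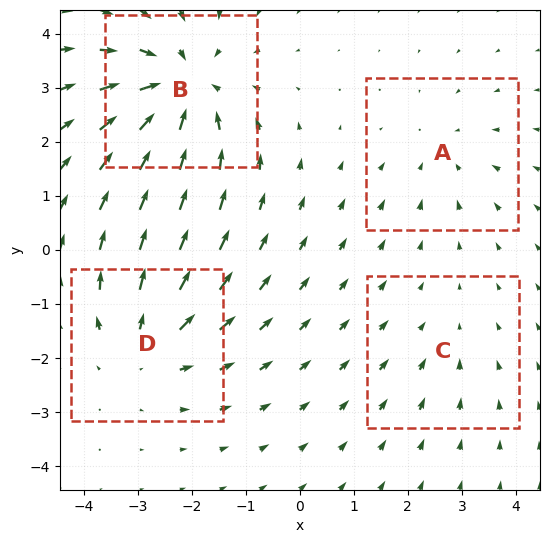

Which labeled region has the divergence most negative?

B

Divergence at each region's feature centre — A: about -3, B: about -6, C: about -2, D: about +4. Region B is most negative.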